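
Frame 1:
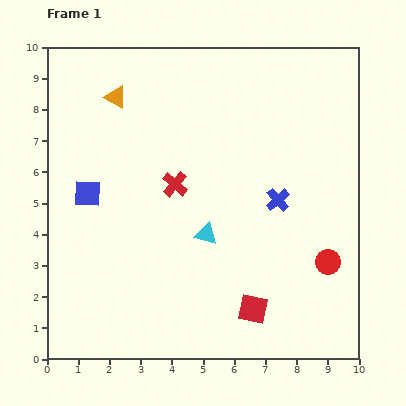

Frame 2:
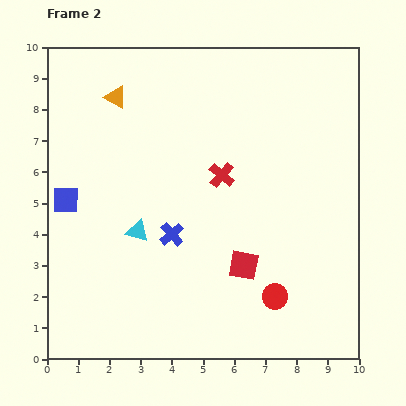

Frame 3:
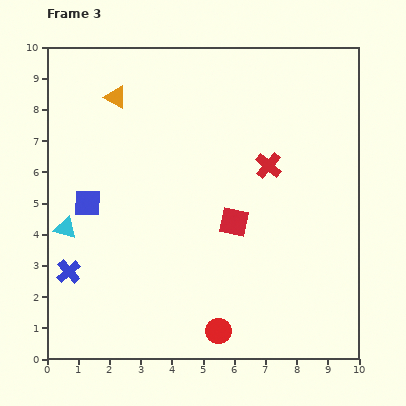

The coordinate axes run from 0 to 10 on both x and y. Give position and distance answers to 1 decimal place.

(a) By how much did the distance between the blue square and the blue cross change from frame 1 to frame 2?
-2.5

Distance in frame 1: 6.1. Distance in frame 2: 3.6.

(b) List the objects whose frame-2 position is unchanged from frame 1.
the orange triangle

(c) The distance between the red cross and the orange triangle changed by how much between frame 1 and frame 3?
+2.0

Distance in frame 1: 3.4. Distance in frame 3: 5.4.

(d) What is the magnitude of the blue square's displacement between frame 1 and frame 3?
0.3

The blue square moved from (1.3, 5.3) to (1.3, 5.0), a distance of √(0.0² + 0.3²) ≈ 0.3.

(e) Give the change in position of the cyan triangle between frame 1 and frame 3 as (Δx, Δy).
(-4.5, 0.2)

The cyan triangle was at (5.1, 4.0) in frame 1 and (0.6, 4.2) in frame 3.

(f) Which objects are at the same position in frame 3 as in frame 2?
the orange triangle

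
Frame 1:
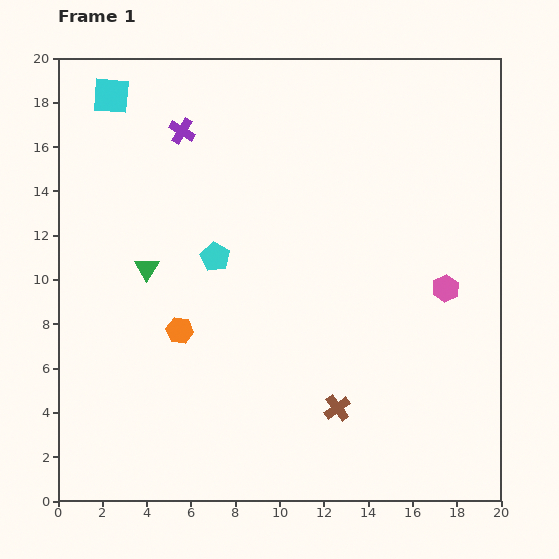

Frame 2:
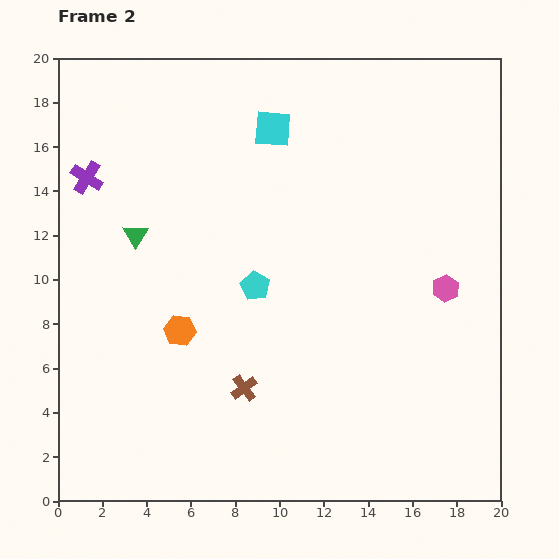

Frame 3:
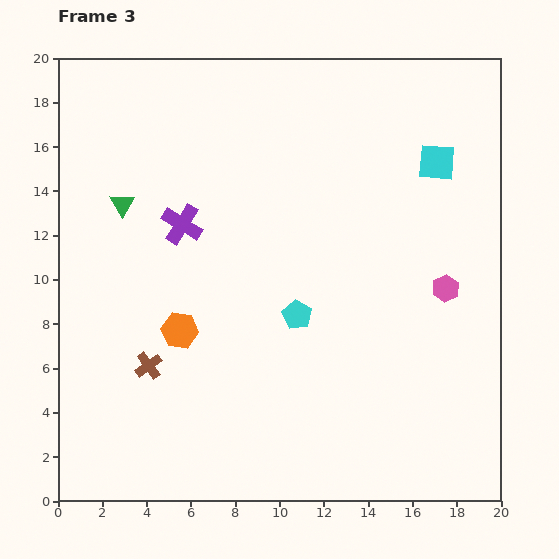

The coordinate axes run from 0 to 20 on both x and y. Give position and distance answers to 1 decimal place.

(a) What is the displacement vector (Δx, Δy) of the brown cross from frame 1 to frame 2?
(-4.2, 0.9)

The brown cross was at (12.6, 4.2) in frame 1 and (8.4, 5.1) in frame 2.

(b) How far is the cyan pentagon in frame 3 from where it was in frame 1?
4.5

The cyan pentagon moved from (7.1, 11.0) to (10.8, 8.4), a distance of √(3.7² + 2.6²) ≈ 4.5.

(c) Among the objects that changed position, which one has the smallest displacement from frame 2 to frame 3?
the green triangle

(moved 1.5)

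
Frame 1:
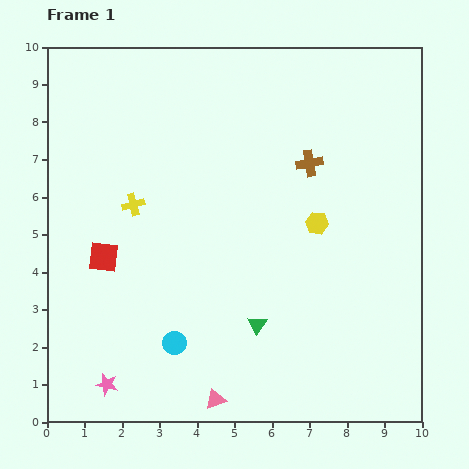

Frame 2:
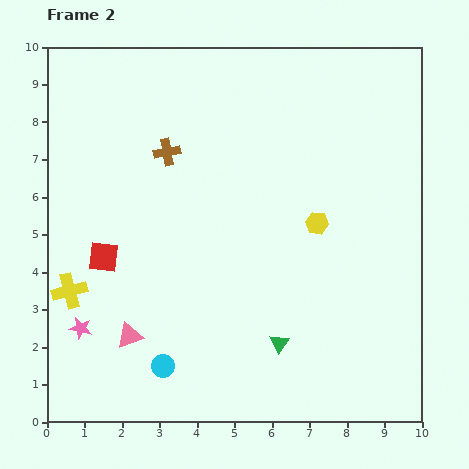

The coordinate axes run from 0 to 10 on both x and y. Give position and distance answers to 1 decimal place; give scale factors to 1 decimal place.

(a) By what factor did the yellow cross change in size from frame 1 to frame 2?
1.6×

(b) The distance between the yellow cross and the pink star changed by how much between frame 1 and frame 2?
-3.9

Distance in frame 1: 4.9. Distance in frame 2: 1.0.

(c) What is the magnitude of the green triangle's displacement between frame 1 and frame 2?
0.8

The green triangle moved from (5.6, 2.6) to (6.2, 2.1), a distance of √(0.6² + 0.5²) ≈ 0.8.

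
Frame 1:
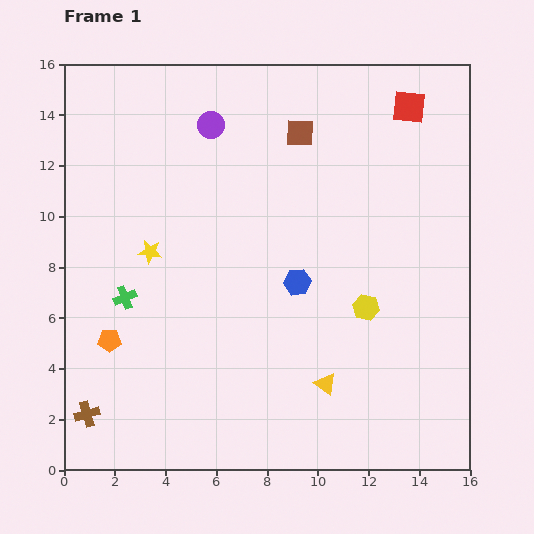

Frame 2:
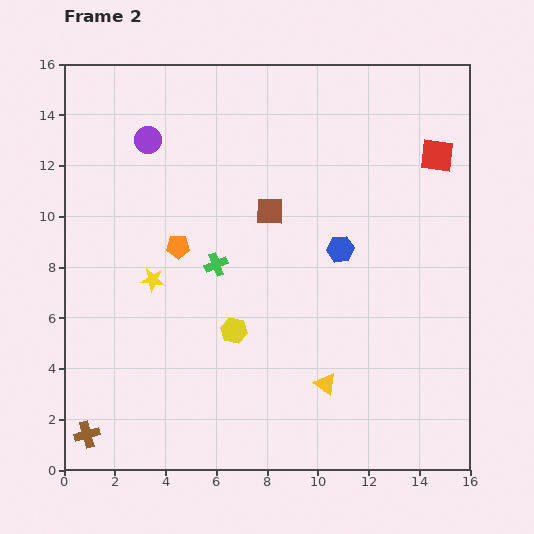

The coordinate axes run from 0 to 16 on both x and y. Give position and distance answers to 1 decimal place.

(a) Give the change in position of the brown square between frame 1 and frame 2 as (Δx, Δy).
(-1.2, -3.1)

The brown square was at (9.3, 13.3) in frame 1 and (8.1, 10.2) in frame 2.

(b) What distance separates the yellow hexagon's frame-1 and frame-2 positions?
5.3

The yellow hexagon moved from (11.9, 6.4) to (6.7, 5.5), a distance of √(5.2² + 0.9²) ≈ 5.3.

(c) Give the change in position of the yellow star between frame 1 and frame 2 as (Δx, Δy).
(0.1, -1.1)

The yellow star was at (3.4, 8.6) in frame 1 and (3.5, 7.5) in frame 2.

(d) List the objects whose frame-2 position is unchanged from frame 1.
the yellow triangle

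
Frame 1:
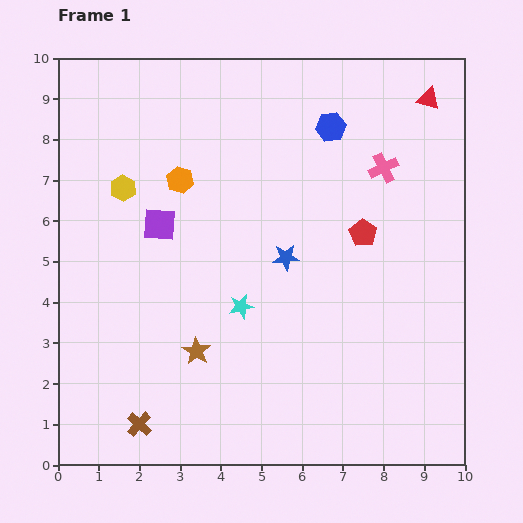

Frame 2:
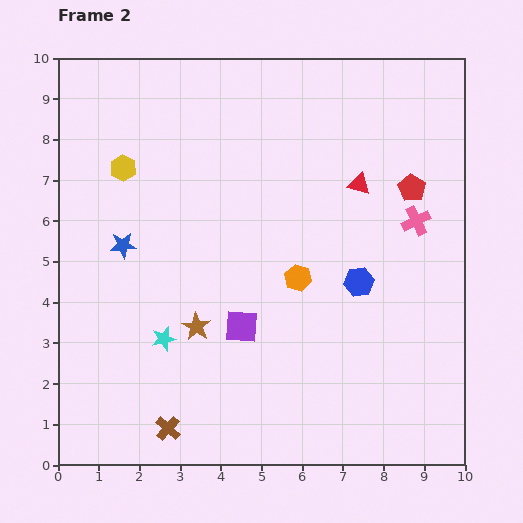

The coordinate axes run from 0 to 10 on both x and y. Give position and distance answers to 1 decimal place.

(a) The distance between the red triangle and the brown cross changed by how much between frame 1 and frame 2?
-3.1

Distance in frame 1: 10.7. Distance in frame 2: 7.6.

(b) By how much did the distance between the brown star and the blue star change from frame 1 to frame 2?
-0.5

Distance in frame 1: 3.2. Distance in frame 2: 2.7.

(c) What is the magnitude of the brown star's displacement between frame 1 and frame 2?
0.6

The brown star moved from (3.4, 2.8) to (3.4, 3.4), a distance of √(0.0² + 0.6²) ≈ 0.6.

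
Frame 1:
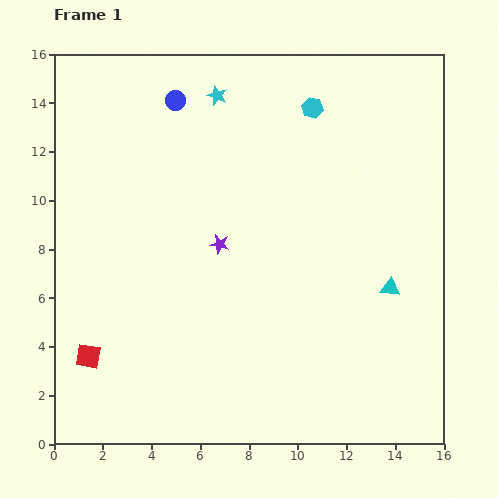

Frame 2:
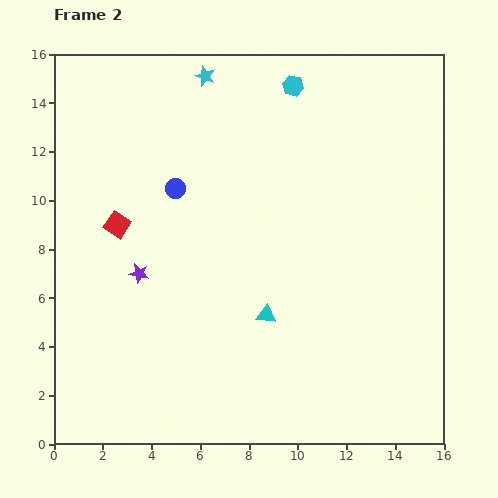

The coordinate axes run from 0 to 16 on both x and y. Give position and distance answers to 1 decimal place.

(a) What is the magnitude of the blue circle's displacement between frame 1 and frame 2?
3.6

The blue circle moved from (5.0, 14.1) to (5.0, 10.5), a distance of √(0.0² + 3.6²) ≈ 3.6.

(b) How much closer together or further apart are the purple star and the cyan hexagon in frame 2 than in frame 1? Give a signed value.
+3.1

Distance in frame 1: 6.8. Distance in frame 2: 9.9.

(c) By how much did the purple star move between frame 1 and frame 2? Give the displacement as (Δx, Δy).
(-3.3, -1.2)

The purple star was at (6.8, 8.2) in frame 1 and (3.5, 7.0) in frame 2.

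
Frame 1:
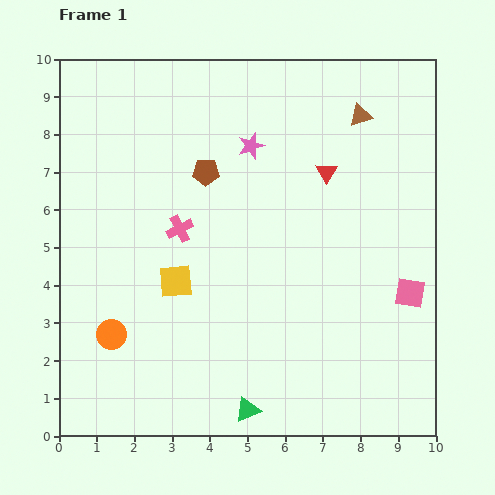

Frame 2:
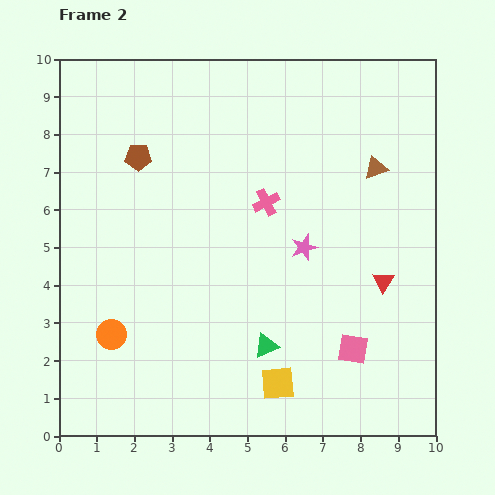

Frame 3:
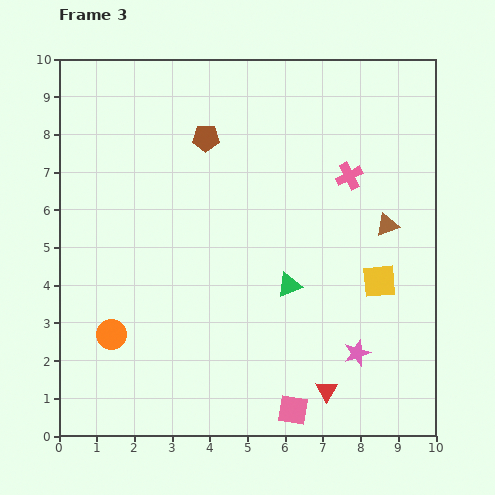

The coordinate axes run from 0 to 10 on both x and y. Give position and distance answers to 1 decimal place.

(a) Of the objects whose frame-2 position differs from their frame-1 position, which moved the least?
the brown triangle

(moved 1.5)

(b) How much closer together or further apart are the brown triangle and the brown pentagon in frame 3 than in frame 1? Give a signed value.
+0.9

Distance in frame 1: 4.4. Distance in frame 3: 5.3.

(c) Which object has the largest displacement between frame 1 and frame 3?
the pink star

(moved 6.2; next 5.8)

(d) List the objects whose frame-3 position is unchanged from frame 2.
the orange circle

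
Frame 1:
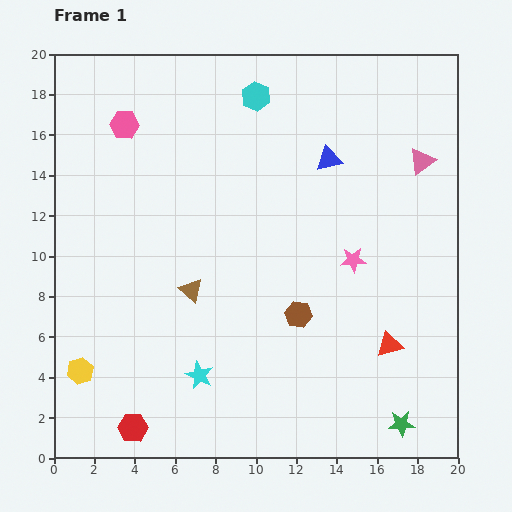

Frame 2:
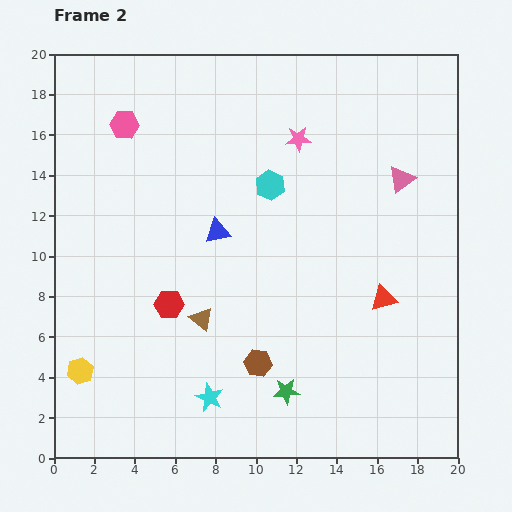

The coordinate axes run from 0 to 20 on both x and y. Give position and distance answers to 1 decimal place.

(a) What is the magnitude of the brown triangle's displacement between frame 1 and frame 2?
1.5

The brown triangle moved from (6.8, 8.3) to (7.3, 6.9), a distance of √(0.5² + 1.4²) ≈ 1.5.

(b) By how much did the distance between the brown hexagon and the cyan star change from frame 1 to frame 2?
-2.8

Distance in frame 1: 5.7. Distance in frame 2: 2.9.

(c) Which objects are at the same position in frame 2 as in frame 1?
the yellow hexagon, the pink hexagon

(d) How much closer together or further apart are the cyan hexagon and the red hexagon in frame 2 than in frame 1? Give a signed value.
-9.8

Distance in frame 1: 17.5. Distance in frame 2: 7.7.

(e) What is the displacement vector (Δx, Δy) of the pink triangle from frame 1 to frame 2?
(-1.0, -0.9)

The pink triangle was at (18.2, 14.7) in frame 1 and (17.2, 13.8) in frame 2.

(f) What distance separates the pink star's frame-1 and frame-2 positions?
6.6

The pink star moved from (14.8, 9.8) to (12.1, 15.8), a distance of √(2.7² + 6.0²) ≈ 6.6.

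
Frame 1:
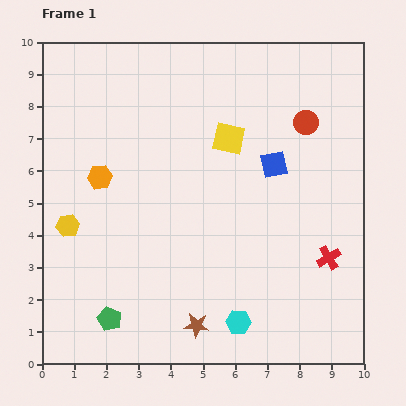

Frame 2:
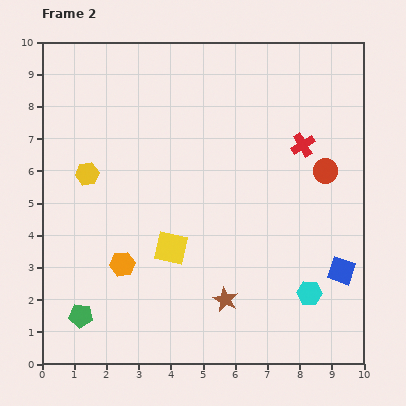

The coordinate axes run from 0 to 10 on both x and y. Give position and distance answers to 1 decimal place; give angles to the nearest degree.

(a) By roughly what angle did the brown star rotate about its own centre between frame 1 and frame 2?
21° clockwise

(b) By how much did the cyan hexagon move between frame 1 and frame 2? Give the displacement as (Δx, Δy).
(2.2, 0.9)

The cyan hexagon was at (6.1, 1.3) in frame 1 and (8.3, 2.2) in frame 2.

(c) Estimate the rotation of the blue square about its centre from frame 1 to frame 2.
32° clockwise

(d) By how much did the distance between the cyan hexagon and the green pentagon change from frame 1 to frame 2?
+3.1

Distance in frame 1: 4.0. Distance in frame 2: 7.1.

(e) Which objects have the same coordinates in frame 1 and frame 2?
none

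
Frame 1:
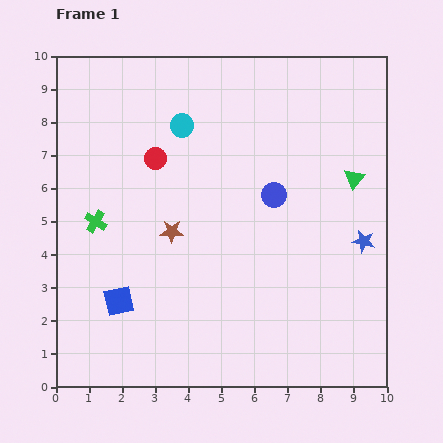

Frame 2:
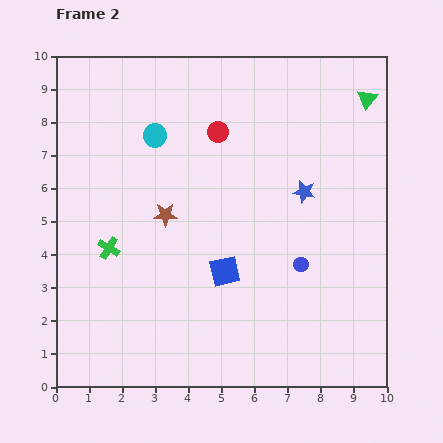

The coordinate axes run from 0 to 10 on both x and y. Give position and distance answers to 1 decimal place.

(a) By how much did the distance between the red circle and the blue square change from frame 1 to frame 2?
-0.2

Distance in frame 1: 4.4. Distance in frame 2: 4.2.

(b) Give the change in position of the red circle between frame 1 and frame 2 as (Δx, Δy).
(1.9, 0.8)

The red circle was at (3.0, 6.9) in frame 1 and (4.9, 7.7) in frame 2.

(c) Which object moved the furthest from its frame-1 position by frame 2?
the blue square

(moved 3.3; next 2.4)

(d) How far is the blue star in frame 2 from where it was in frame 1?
2.3

The blue star moved from (9.3, 4.4) to (7.5, 5.9), a distance of √(1.8² + 1.5²) ≈ 2.3.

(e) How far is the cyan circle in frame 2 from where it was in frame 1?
0.9

The cyan circle moved from (3.8, 7.9) to (3.0, 7.6), a distance of √(0.8² + 0.3²) ≈ 0.9.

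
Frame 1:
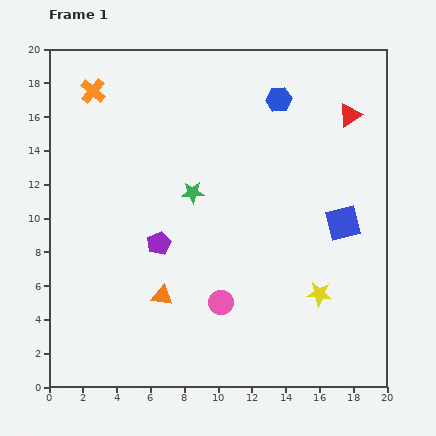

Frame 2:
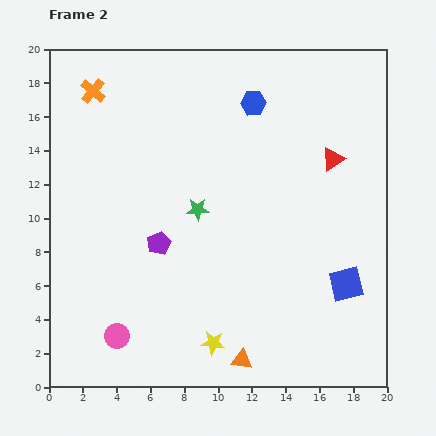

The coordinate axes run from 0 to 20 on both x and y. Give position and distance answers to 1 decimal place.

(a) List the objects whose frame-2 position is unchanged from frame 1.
the purple pentagon, the orange cross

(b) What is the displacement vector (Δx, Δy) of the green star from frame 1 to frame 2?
(0.3, -1.0)

The green star was at (8.5, 11.5) in frame 1 and (8.8, 10.5) in frame 2.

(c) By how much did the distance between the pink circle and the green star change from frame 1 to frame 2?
+2.2

Distance in frame 1: 6.7. Distance in frame 2: 8.9.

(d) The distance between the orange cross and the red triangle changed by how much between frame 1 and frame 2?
-0.5

Distance in frame 1: 15.3. Distance in frame 2: 14.8.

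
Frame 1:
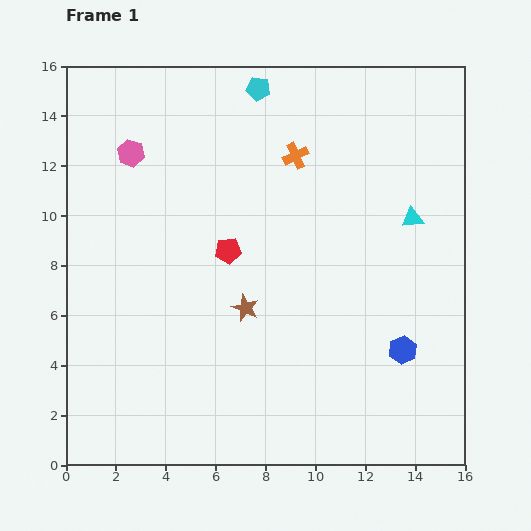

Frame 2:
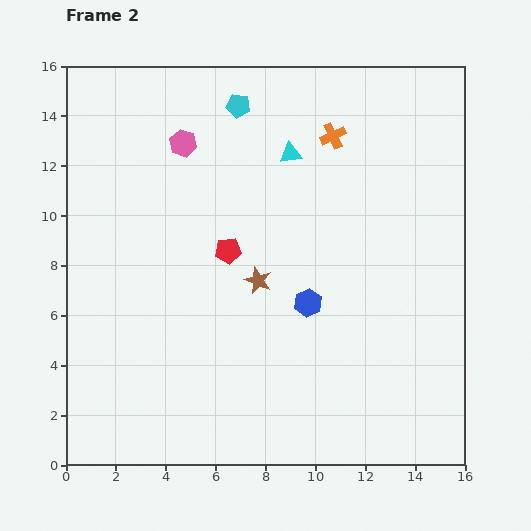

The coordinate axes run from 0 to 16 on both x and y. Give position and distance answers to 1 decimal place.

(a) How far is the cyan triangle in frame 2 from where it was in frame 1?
5.5

The cyan triangle moved from (13.9, 9.9) to (9.0, 12.5), a distance of √(4.9² + 2.6²) ≈ 5.5.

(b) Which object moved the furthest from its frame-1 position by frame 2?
the cyan triangle

(moved 5.5; next 4.2)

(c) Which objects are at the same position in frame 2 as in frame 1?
the red pentagon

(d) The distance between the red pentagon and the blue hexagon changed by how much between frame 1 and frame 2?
-4.3

Distance in frame 1: 8.1. Distance in frame 2: 3.8.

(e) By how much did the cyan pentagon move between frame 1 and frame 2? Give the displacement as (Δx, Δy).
(-0.8, -0.7)

The cyan pentagon was at (7.7, 15.1) in frame 1 and (6.9, 14.4) in frame 2.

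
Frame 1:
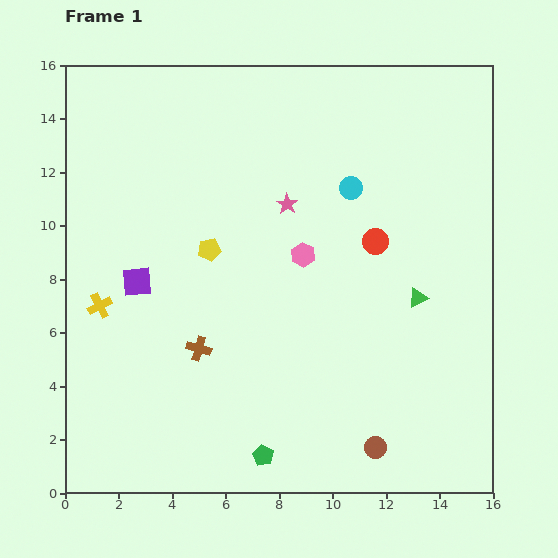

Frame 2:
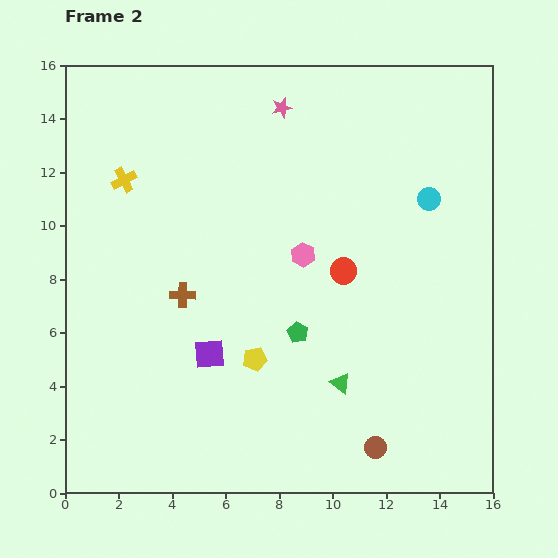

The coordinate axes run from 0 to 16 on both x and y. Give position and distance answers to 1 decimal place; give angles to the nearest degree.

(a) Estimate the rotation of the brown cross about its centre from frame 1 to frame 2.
15° counter-clockwise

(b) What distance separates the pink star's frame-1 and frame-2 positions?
3.6

The pink star moved from (8.3, 10.8) to (8.1, 14.4), a distance of √(0.2² + 3.6²) ≈ 3.6.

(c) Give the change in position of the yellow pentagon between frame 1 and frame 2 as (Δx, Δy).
(1.7, -4.1)

The yellow pentagon was at (5.4, 9.1) in frame 1 and (7.1, 5.0) in frame 2.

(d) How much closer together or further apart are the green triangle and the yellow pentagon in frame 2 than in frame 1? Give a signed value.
-4.7

Distance in frame 1: 8.0. Distance in frame 2: 3.3.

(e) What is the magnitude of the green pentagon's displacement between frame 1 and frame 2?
4.8

The green pentagon moved from (7.4, 1.4) to (8.7, 6.0), a distance of √(1.3² + 4.6²) ≈ 4.8.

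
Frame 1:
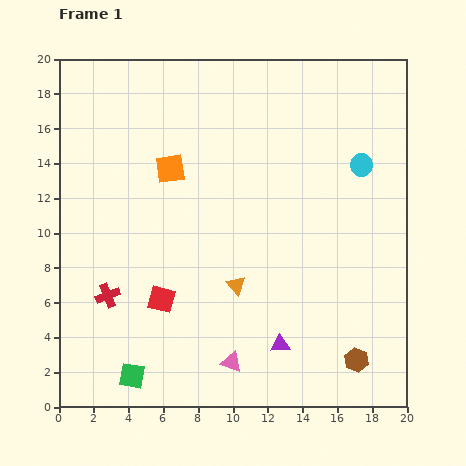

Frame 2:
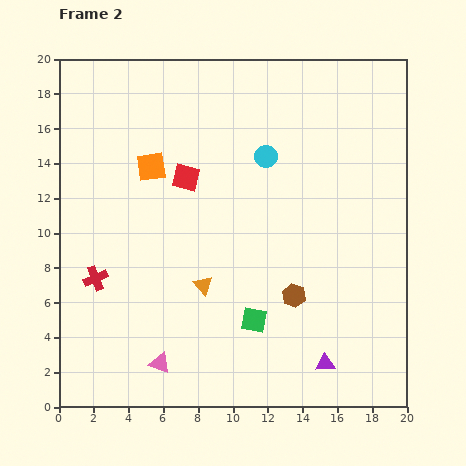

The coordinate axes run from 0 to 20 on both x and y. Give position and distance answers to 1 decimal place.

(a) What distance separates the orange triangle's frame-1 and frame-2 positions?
1.9

The orange triangle moved from (10.2, 7.0) to (8.3, 7.0), a distance of √(1.9² + 0.0²) ≈ 1.9.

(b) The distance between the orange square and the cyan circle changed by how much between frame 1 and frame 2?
-4.4

Distance in frame 1: 11.0. Distance in frame 2: 6.6.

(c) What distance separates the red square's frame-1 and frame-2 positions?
7.1

The red square moved from (5.9, 6.2) to (7.3, 13.2), a distance of √(1.4² + 7.0²) ≈ 7.1.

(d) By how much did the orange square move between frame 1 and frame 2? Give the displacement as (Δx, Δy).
(-1.1, 0.1)

The orange square was at (6.4, 13.7) in frame 1 and (5.3, 13.8) in frame 2.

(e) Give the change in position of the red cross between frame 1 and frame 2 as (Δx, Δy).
(-0.7, 1.0)

The red cross was at (2.8, 6.4) in frame 1 and (2.1, 7.4) in frame 2.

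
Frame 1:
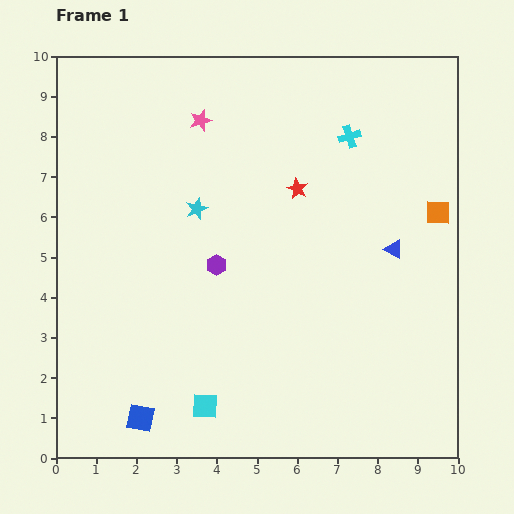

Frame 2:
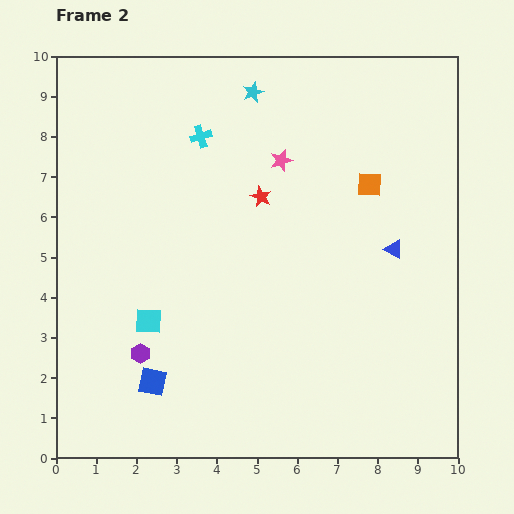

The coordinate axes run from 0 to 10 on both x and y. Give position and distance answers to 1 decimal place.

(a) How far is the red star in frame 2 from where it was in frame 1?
0.9

The red star moved from (6.0, 6.7) to (5.1, 6.5), a distance of √(0.9² + 0.2²) ≈ 0.9.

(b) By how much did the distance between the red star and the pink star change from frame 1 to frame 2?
-1.9

Distance in frame 1: 2.9. Distance in frame 2: 1.0.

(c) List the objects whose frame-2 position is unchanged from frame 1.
the blue triangle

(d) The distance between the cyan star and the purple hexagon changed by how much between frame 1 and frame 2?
+5.6

Distance in frame 1: 1.5. Distance in frame 2: 7.1.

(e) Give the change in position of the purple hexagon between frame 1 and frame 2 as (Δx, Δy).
(-1.9, -2.2)

The purple hexagon was at (4.0, 4.8) in frame 1 and (2.1, 2.6) in frame 2.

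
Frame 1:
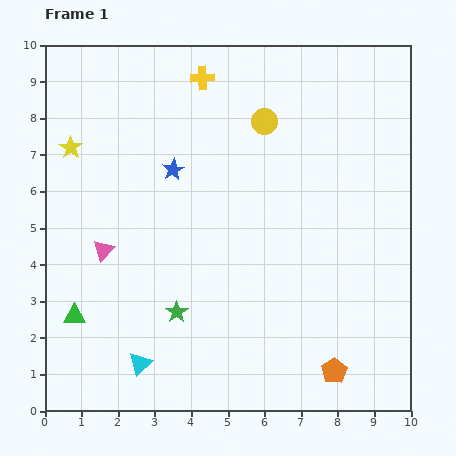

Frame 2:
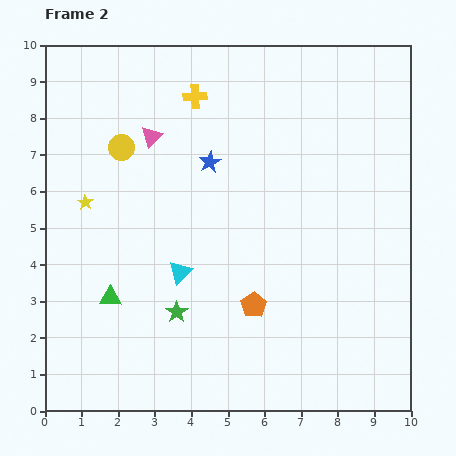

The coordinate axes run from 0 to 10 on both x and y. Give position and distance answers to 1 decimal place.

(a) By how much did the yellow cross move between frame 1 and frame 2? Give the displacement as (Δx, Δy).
(-0.2, -0.5)

The yellow cross was at (4.3, 9.1) in frame 1 and (4.1, 8.6) in frame 2.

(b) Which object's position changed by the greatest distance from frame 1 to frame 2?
the yellow circle

(moved 4.0; next 3.4)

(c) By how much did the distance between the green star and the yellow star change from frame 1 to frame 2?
-1.5

Distance in frame 1: 5.4. Distance in frame 2: 3.9.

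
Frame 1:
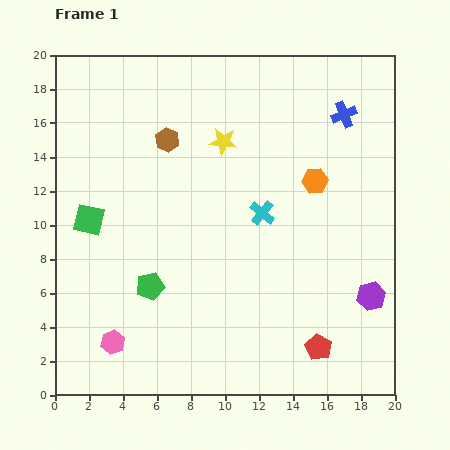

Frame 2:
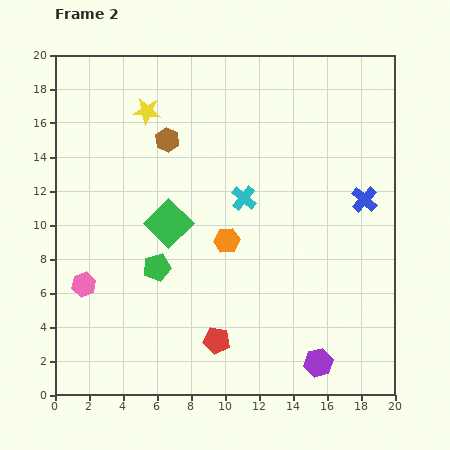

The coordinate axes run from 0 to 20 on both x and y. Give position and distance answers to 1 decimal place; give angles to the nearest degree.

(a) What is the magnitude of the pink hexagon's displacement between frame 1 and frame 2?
3.8

The pink hexagon moved from (3.4, 3.1) to (1.7, 6.5), a distance of √(1.7² + 3.4²) ≈ 3.8.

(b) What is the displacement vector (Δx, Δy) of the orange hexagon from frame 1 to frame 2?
(-5.2, -3.5)

The orange hexagon was at (15.3, 12.6) in frame 1 and (10.1, 9.1) in frame 2.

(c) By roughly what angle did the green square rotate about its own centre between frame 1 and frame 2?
32° clockwise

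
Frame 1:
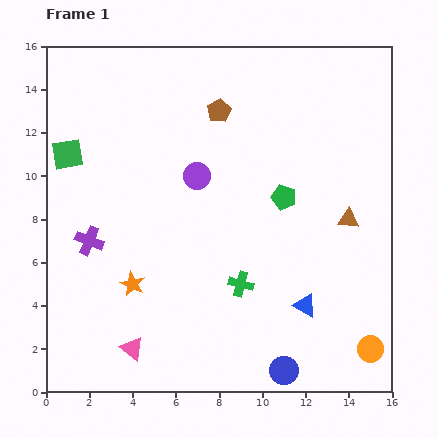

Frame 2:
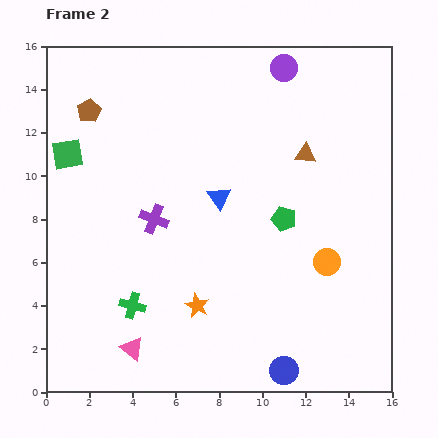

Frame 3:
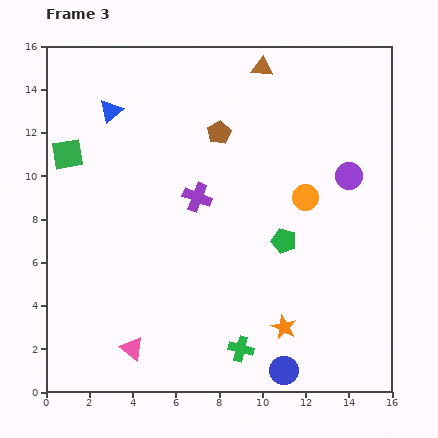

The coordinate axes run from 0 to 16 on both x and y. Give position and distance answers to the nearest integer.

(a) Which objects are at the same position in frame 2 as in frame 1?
the blue circle, the green square, the pink triangle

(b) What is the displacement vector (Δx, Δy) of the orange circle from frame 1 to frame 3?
(-3, 7)

The orange circle was at (15, 2) in frame 1 and (12, 9) in frame 3.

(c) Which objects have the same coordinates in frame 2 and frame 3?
the blue circle, the green square, the pink triangle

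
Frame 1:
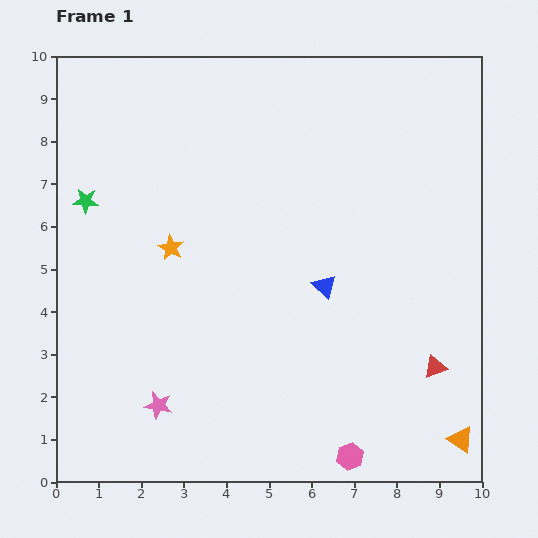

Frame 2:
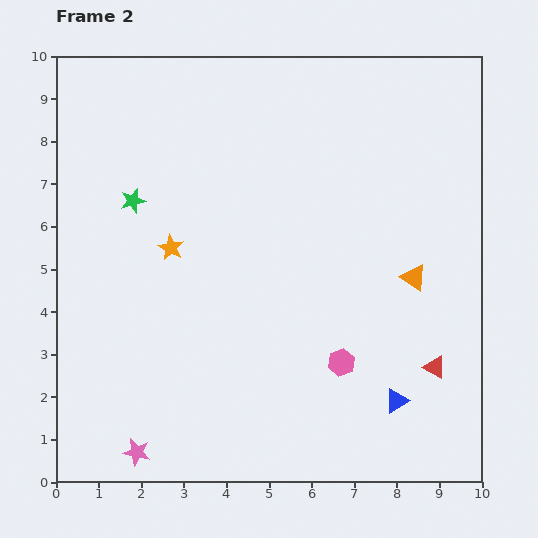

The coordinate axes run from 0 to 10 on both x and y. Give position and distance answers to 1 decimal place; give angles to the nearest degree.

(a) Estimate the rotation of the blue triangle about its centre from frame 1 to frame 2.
45° clockwise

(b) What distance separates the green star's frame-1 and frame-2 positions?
1.1

The green star moved from (0.7, 6.6) to (1.8, 6.6), a distance of √(1.1² + 0.0²) ≈ 1.1.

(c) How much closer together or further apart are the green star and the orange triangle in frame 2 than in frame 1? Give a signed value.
-3.6

Distance in frame 1: 10.4. Distance in frame 2: 6.8.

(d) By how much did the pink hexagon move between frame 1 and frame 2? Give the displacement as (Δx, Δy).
(-0.2, 2.2)

The pink hexagon was at (6.9, 0.6) in frame 1 and (6.7, 2.8) in frame 2.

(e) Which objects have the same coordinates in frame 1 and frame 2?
the orange star, the red triangle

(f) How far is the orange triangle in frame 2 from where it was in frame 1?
4.0

The orange triangle moved from (9.5, 1.0) to (8.4, 4.8), a distance of √(1.1² + 3.8²) ≈ 4.0.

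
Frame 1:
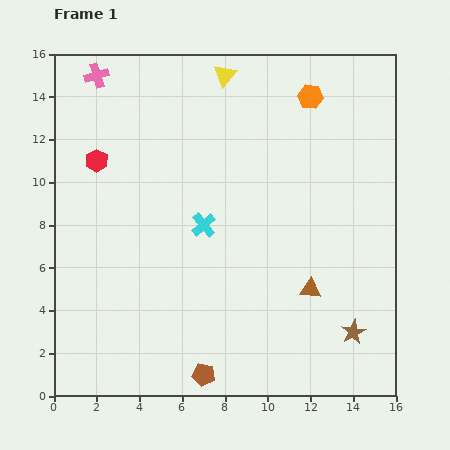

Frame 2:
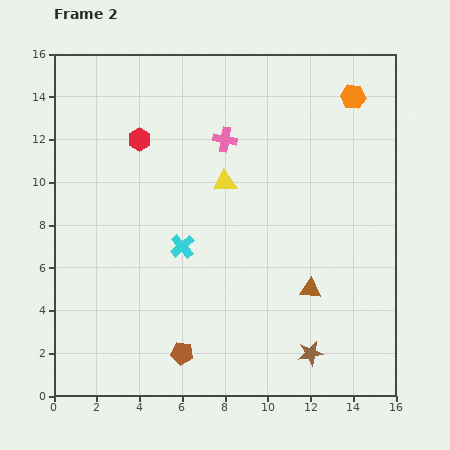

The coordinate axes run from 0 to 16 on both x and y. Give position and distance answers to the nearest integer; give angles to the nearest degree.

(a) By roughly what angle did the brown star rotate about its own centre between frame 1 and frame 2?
17° clockwise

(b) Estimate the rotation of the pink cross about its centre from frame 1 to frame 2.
27° clockwise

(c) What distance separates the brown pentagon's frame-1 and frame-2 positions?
1

The brown pentagon moved from (7, 1) to (6, 2), a distance of √(1² + 1²) ≈ 1.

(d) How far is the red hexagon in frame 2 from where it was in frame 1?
2

The red hexagon moved from (2, 11) to (4, 12), a distance of √(2² + 1²) ≈ 2.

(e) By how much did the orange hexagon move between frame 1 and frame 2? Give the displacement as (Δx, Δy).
(2, 0)

The orange hexagon was at (12, 14) in frame 1 and (14, 14) in frame 2.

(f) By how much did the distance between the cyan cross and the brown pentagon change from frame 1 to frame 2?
-2

Distance in frame 1: 7. Distance in frame 2: 5.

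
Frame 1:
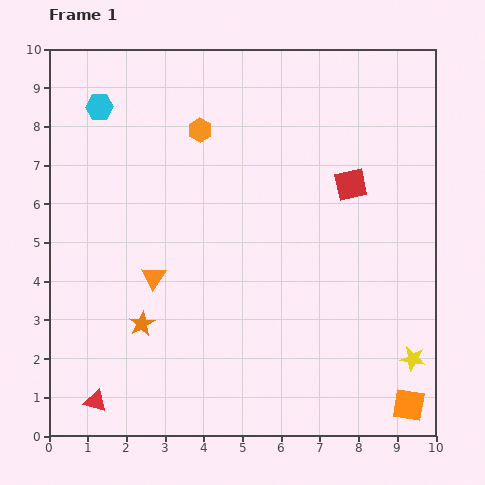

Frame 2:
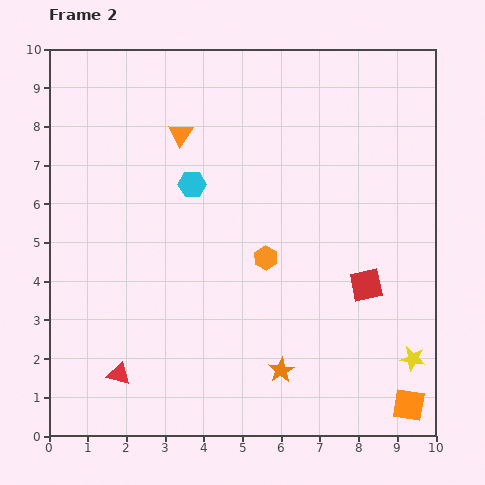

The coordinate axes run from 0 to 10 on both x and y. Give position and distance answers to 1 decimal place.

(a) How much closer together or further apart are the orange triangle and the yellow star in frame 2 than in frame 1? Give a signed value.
+1.3

Distance in frame 1: 7.0. Distance in frame 2: 8.3.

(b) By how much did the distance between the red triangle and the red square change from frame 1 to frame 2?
-1.9

Distance in frame 1: 8.7. Distance in frame 2: 6.8.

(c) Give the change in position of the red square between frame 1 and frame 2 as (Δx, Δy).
(0.4, -2.6)

The red square was at (7.8, 6.5) in frame 1 and (8.2, 3.9) in frame 2.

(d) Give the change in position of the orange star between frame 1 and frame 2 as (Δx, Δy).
(3.6, -1.2)

The orange star was at (2.4, 2.9) in frame 1 and (6.0, 1.7) in frame 2.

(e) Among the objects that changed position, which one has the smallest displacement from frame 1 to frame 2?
the red triangle

(moved 0.9)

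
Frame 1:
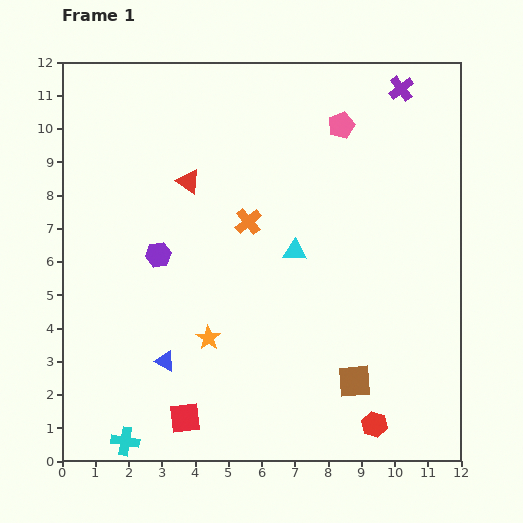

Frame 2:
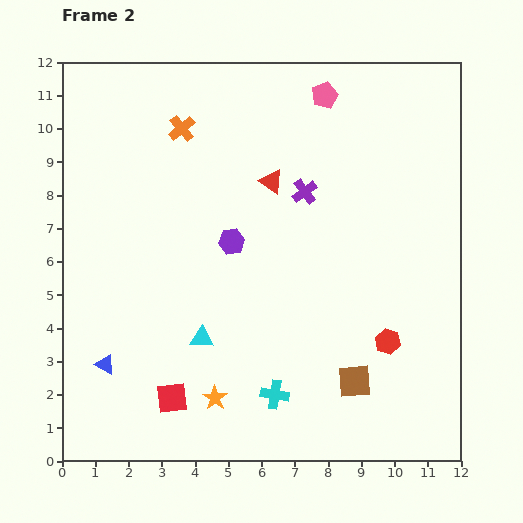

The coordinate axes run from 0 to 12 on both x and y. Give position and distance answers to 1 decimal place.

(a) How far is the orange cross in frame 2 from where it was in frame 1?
3.4

The orange cross moved from (5.6, 7.2) to (3.6, 10.0), a distance of √(2.0² + 2.8²) ≈ 3.4.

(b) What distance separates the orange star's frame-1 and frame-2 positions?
1.8

The orange star moved from (4.4, 3.7) to (4.6, 1.9), a distance of √(0.2² + 1.8²) ≈ 1.8.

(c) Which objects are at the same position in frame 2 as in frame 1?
the brown square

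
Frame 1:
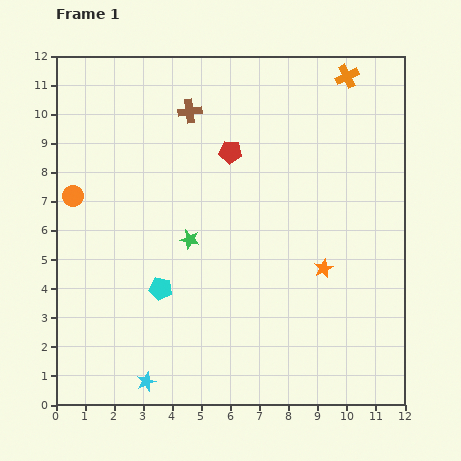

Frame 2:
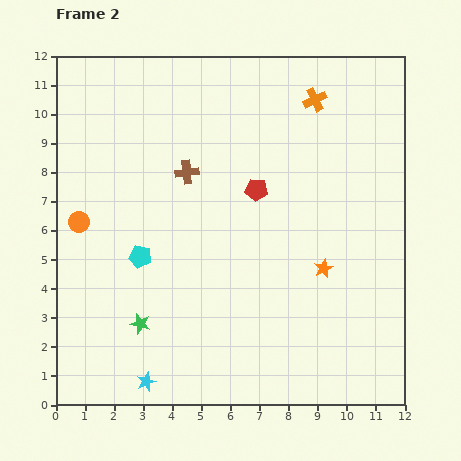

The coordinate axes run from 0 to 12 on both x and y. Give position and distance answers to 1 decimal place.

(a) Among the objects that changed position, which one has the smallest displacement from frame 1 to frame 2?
the orange circle

(moved 0.9)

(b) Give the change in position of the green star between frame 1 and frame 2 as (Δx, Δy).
(-1.7, -2.9)

The green star was at (4.6, 5.7) in frame 1 and (2.9, 2.8) in frame 2.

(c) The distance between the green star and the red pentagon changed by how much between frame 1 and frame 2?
+2.8

Distance in frame 1: 3.3. Distance in frame 2: 6.1.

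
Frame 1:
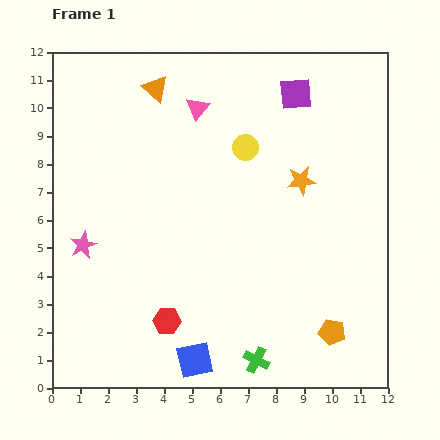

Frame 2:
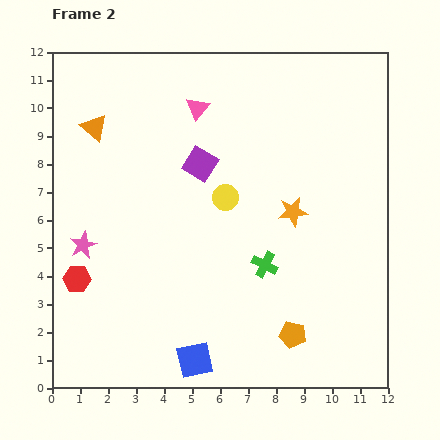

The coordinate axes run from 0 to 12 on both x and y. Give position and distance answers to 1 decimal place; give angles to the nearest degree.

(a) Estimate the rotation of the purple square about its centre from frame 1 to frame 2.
36° clockwise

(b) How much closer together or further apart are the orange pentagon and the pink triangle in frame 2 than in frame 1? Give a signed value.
-0.5

Distance in frame 1: 9.3. Distance in frame 2: 8.8.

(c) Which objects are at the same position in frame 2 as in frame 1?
the pink star, the blue square, the pink triangle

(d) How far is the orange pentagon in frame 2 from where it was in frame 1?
1.4

The orange pentagon moved from (10.0, 2.0) to (8.6, 1.9), a distance of √(1.4² + 0.1²) ≈ 1.4.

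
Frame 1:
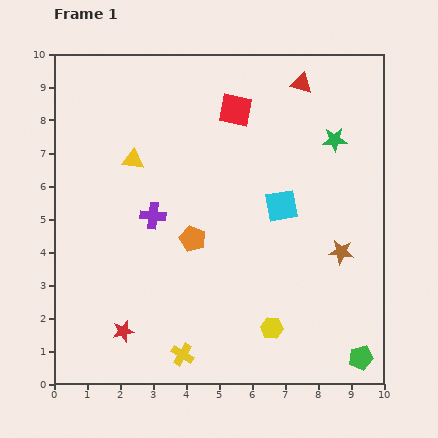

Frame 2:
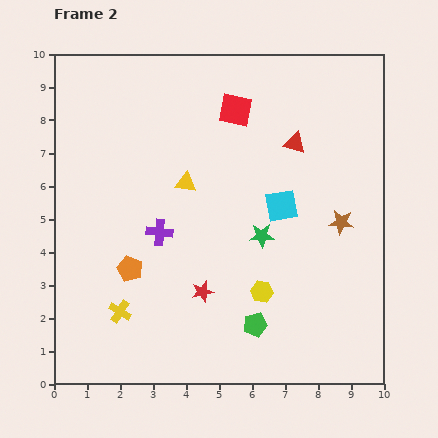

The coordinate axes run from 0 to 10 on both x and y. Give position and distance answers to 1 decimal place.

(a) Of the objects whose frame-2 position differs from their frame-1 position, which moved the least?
the purple cross

(moved 0.5)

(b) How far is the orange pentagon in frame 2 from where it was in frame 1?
2.1

The orange pentagon moved from (4.2, 4.4) to (2.3, 3.5), a distance of √(1.9² + 0.9²) ≈ 2.1.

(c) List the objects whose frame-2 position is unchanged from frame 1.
the red square, the cyan square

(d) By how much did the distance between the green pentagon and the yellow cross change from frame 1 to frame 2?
-1.3

Distance in frame 1: 5.4. Distance in frame 2: 4.1.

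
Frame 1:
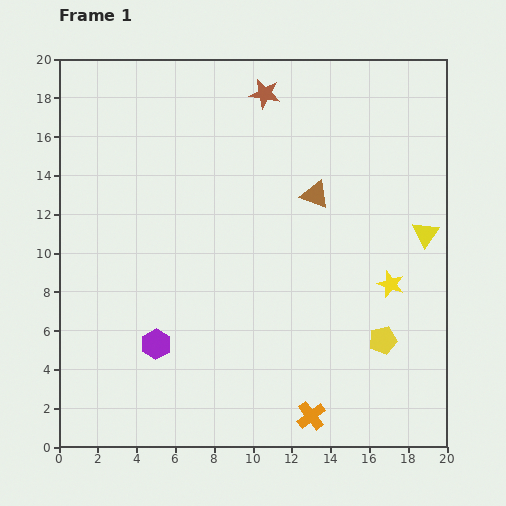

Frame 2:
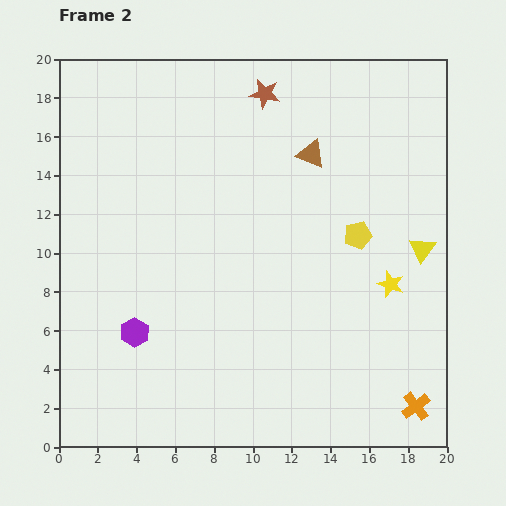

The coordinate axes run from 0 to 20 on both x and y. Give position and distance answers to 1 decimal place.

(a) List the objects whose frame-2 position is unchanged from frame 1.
the yellow star, the brown star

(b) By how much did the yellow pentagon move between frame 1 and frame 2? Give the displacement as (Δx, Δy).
(-1.3, 5.4)

The yellow pentagon was at (16.7, 5.5) in frame 1 and (15.4, 10.9) in frame 2.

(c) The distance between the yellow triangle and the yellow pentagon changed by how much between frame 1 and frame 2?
-2.5

Distance in frame 1: 5.9. Distance in frame 2: 3.4.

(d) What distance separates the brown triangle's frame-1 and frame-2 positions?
2.1

The brown triangle moved from (13.2, 13.0) to (13.0, 15.1), a distance of √(0.2² + 2.1²) ≈ 2.1.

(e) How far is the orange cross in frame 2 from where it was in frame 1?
5.4

The orange cross moved from (13.0, 1.6) to (18.4, 2.1), a distance of √(5.4² + 0.5²) ≈ 5.4.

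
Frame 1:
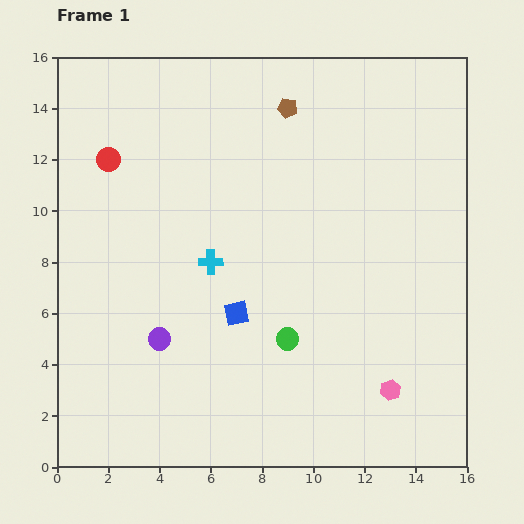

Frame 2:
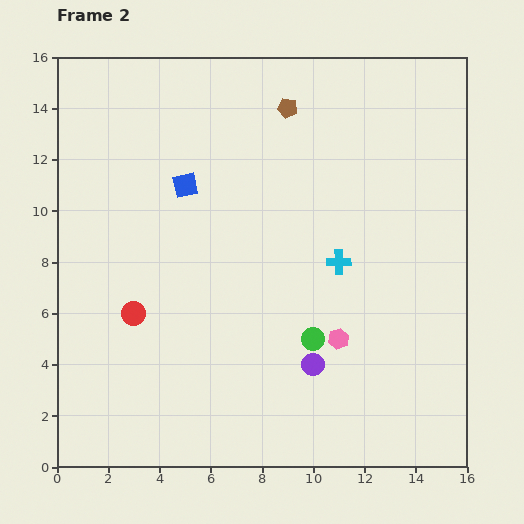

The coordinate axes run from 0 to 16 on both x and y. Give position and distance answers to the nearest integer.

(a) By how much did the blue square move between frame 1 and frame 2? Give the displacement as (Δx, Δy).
(-2, 5)

The blue square was at (7, 6) in frame 1 and (5, 11) in frame 2.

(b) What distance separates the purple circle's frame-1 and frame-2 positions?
6

The purple circle moved from (4, 5) to (10, 4), a distance of √(6² + 1²) ≈ 6.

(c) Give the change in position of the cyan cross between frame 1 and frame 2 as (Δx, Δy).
(5, 0)

The cyan cross was at (6, 8) in frame 1 and (11, 8) in frame 2.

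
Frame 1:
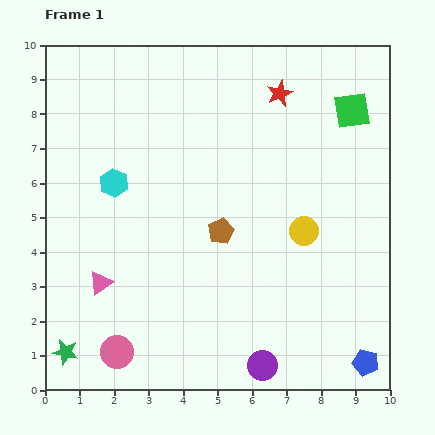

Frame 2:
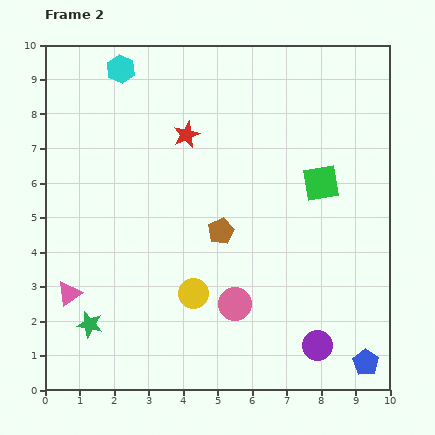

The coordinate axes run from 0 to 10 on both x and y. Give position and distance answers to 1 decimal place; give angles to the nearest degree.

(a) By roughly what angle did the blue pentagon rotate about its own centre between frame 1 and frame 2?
21° clockwise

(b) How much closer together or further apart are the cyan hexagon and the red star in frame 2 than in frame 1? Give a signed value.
-2.8

Distance in frame 1: 5.5. Distance in frame 2: 2.7.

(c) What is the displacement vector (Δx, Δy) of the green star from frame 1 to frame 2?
(0.7, 0.8)

The green star was at (0.6, 1.1) in frame 1 and (1.3, 1.9) in frame 2.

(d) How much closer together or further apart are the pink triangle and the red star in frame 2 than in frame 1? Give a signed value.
-1.9

Distance in frame 1: 7.6. Distance in frame 2: 5.7.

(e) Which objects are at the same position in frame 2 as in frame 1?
the brown pentagon, the blue pentagon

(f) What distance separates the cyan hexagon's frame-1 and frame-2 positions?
3.3

The cyan hexagon moved from (2.0, 6.0) to (2.2, 9.3), a distance of √(0.2² + 3.3²) ≈ 3.3.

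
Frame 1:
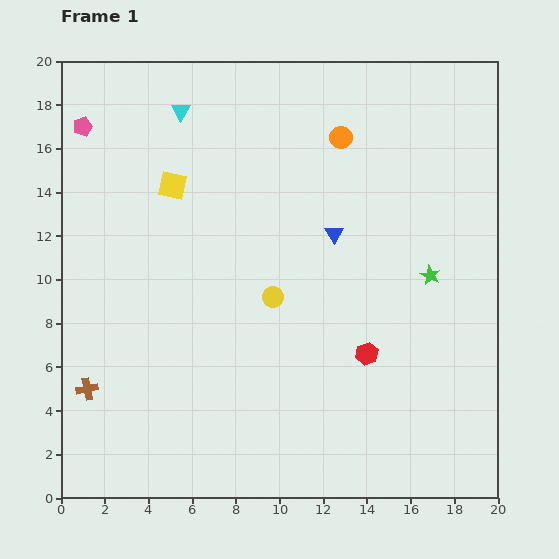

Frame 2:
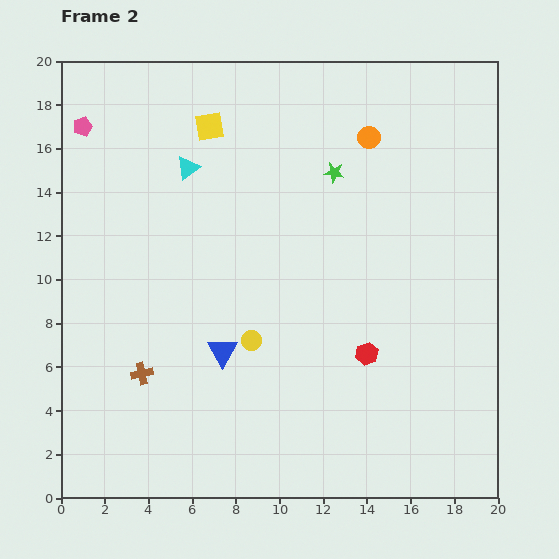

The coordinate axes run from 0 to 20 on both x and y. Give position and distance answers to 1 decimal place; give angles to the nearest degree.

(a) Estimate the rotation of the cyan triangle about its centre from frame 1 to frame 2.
21° clockwise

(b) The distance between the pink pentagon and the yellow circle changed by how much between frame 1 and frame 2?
+0.8

Distance in frame 1: 11.7. Distance in frame 2: 12.5.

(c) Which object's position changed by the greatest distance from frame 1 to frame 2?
the blue triangle

(moved 7.4; next 6.4)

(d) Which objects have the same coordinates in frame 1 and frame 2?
the pink pentagon, the red hexagon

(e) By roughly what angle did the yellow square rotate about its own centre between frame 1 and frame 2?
22° counter-clockwise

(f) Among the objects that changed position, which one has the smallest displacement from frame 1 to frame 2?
the orange circle

(moved 1.3)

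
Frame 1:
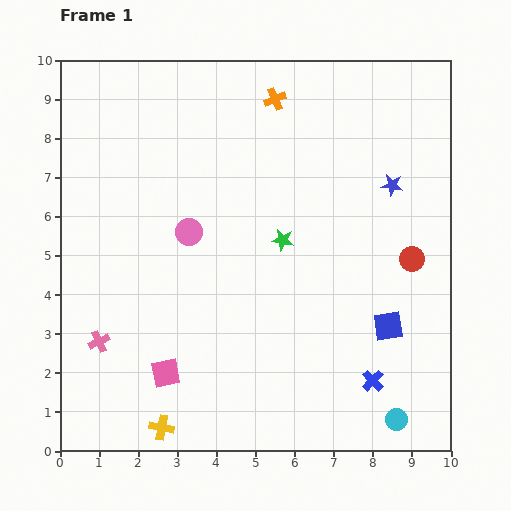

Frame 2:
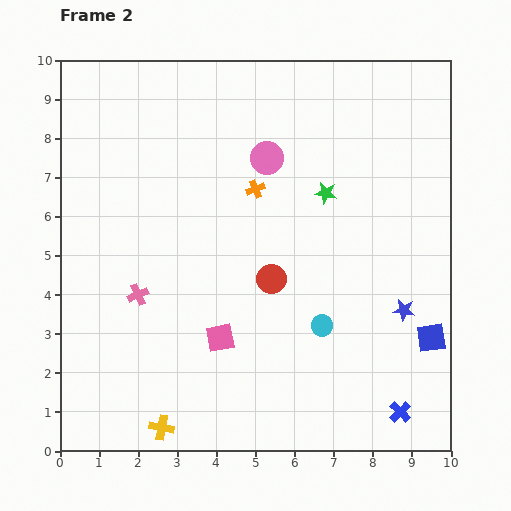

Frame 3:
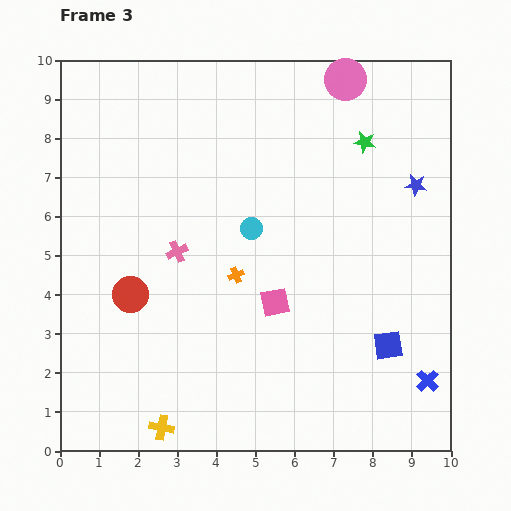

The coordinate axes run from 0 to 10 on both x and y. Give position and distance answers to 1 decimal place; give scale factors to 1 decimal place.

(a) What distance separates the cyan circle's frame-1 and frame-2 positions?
3.1

The cyan circle moved from (8.6, 0.8) to (6.7, 3.2), a distance of √(1.9² + 2.4²) ≈ 3.1.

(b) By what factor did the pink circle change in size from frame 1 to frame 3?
1.6×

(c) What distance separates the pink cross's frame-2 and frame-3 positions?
1.5

The pink cross moved from (2.0, 4.0) to (3.0, 5.1), a distance of √(1.0² + 1.1²) ≈ 1.5.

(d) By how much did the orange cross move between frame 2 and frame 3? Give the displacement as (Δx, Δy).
(-0.5, -2.2)

The orange cross was at (5.0, 6.7) in frame 2 and (4.5, 4.5) in frame 3.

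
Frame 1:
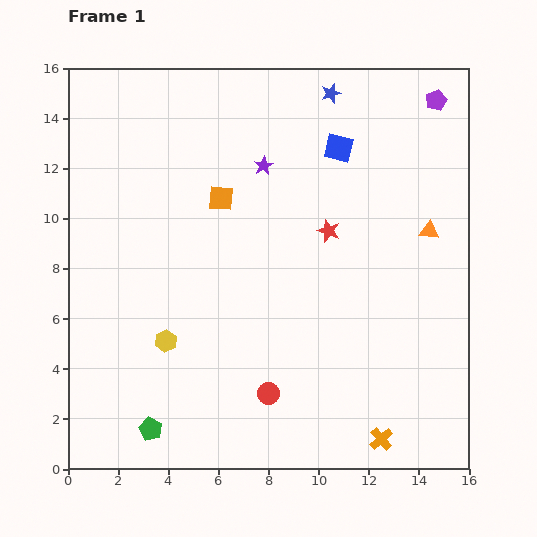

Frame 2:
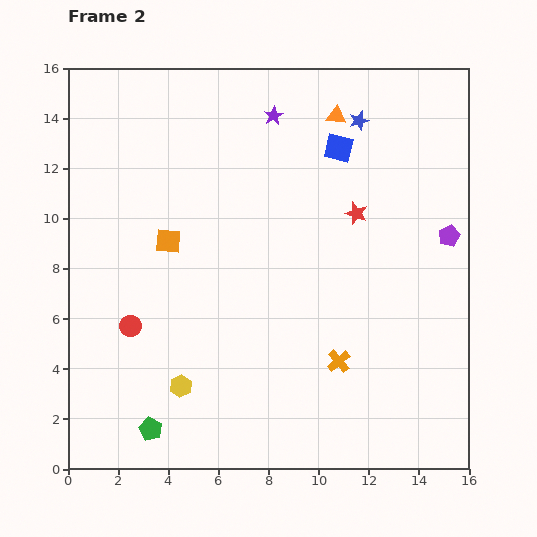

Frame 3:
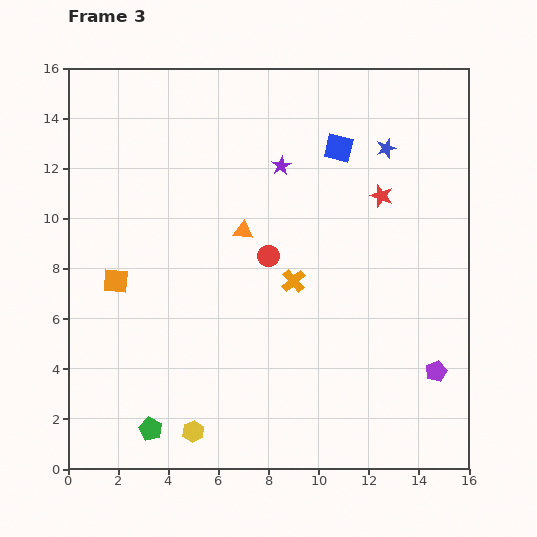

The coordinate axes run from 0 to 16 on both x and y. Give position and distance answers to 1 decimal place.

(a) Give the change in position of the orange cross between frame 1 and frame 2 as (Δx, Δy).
(-1.7, 3.1)

The orange cross was at (12.5, 1.2) in frame 1 and (10.8, 4.3) in frame 2.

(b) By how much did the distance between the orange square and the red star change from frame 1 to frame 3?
+6.6

Distance in frame 1: 4.5. Distance in frame 3: 11.1.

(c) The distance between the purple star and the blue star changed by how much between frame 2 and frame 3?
+0.9

Distance in frame 2: 3.4. Distance in frame 3: 4.3.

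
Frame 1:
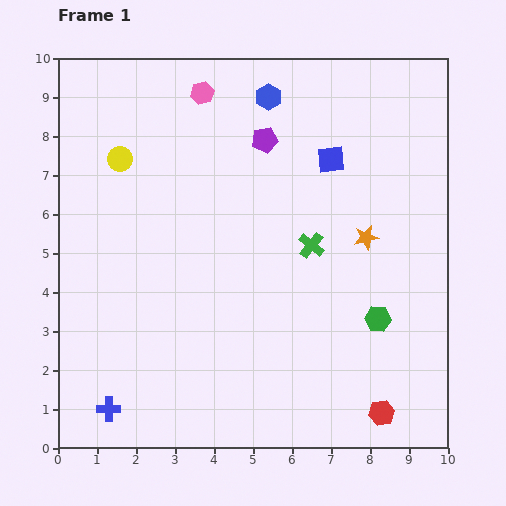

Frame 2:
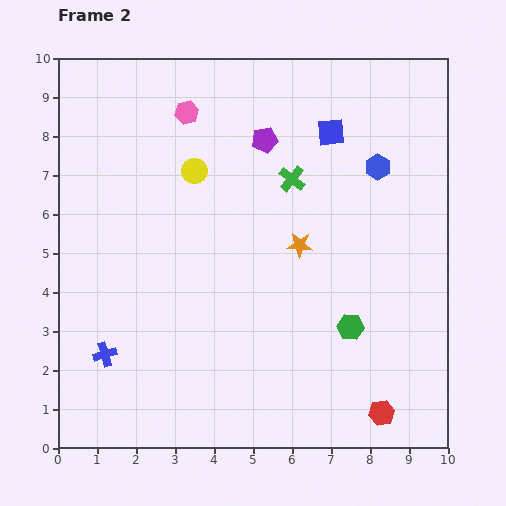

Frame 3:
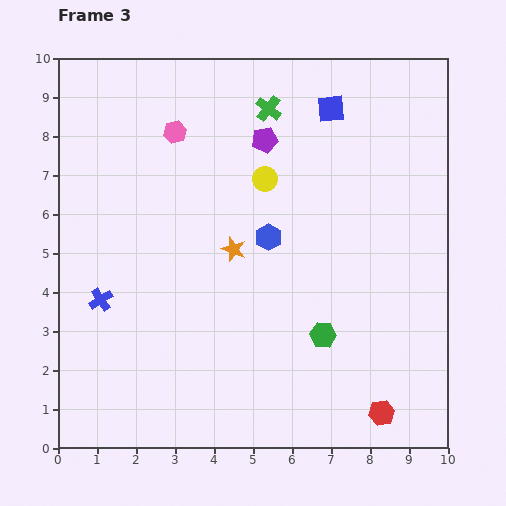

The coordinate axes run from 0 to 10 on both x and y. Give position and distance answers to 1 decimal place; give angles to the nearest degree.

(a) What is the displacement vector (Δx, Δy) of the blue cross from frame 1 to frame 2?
(-0.1, 1.4)

The blue cross was at (1.3, 1.0) in frame 1 and (1.2, 2.4) in frame 2.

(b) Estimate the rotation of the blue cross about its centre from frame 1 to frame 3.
34° counter-clockwise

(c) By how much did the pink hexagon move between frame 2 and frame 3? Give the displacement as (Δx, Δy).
(-0.3, -0.5)

The pink hexagon was at (3.3, 8.6) in frame 2 and (3.0, 8.1) in frame 3.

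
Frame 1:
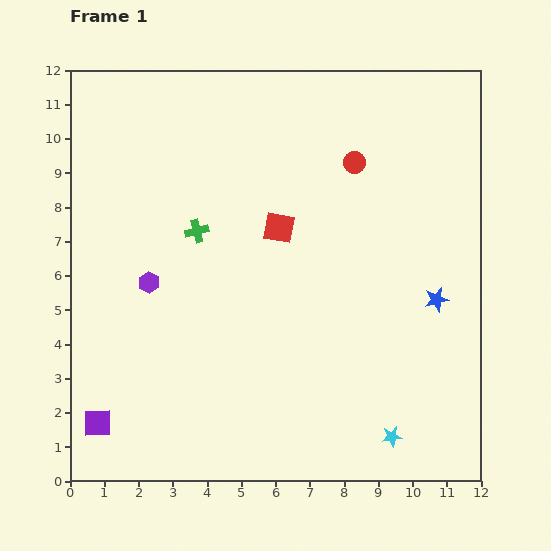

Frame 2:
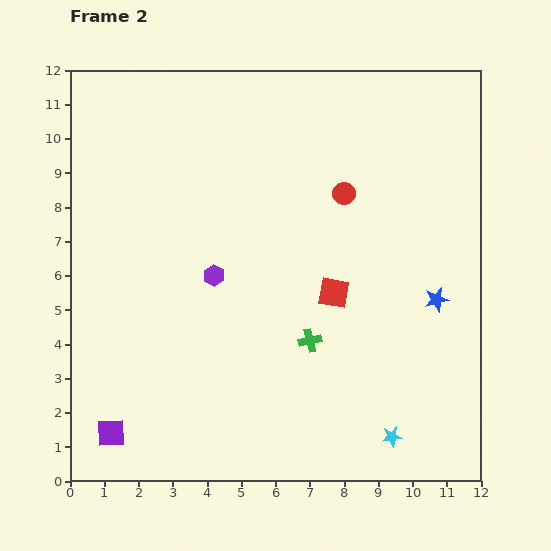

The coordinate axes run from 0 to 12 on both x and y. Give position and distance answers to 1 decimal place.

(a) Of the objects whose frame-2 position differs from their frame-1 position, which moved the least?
the purple square

(moved 0.5)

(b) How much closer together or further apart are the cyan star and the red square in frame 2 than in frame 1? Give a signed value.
-2.4

Distance in frame 1: 6.9. Distance in frame 2: 4.5.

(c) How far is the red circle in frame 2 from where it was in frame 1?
0.9

The red circle moved from (8.3, 9.3) to (8.0, 8.4), a distance of √(0.3² + 0.9²) ≈ 0.9.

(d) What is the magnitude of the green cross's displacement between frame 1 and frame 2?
4.6

The green cross moved from (3.7, 7.3) to (7.0, 4.1), a distance of √(3.3² + 3.2²) ≈ 4.6.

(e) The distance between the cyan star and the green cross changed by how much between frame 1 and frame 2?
-4.6

Distance in frame 1: 8.3. Distance in frame 2: 3.7.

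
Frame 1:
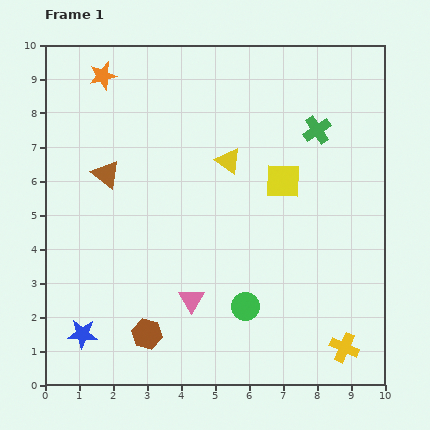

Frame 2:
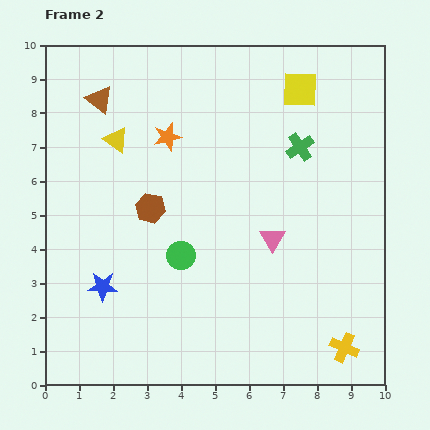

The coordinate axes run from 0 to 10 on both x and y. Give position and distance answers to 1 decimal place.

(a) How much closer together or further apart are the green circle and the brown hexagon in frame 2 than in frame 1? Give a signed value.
-1.3

Distance in frame 1: 3.0. Distance in frame 2: 1.7.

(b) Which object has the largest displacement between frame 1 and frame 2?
the brown hexagon

(moved 3.7; next 3.4)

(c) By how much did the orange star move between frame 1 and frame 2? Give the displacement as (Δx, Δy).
(1.9, -1.8)

The orange star was at (1.7, 9.1) in frame 1 and (3.6, 7.3) in frame 2.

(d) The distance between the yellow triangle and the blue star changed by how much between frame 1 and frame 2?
-2.4

Distance in frame 1: 6.7. Distance in frame 2: 4.3.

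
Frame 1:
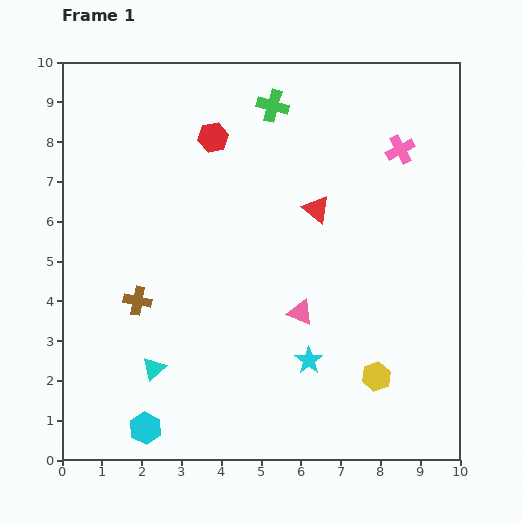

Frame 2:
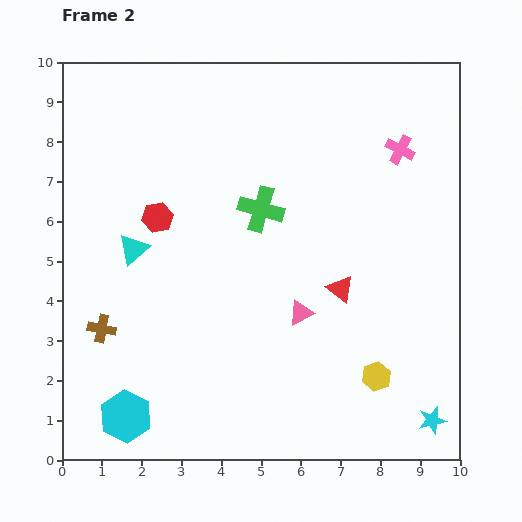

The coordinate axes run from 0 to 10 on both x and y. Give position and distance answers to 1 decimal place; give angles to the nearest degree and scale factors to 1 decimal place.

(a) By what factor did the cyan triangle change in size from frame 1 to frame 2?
1.3×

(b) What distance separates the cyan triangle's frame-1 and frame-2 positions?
3.0

The cyan triangle moved from (2.3, 2.3) to (1.8, 5.3), a distance of √(0.5² + 3.0²) ≈ 3.0.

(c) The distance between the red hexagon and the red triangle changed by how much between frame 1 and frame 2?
+1.7

Distance in frame 1: 3.2. Distance in frame 2: 4.9.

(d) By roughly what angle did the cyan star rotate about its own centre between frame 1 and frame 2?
22° clockwise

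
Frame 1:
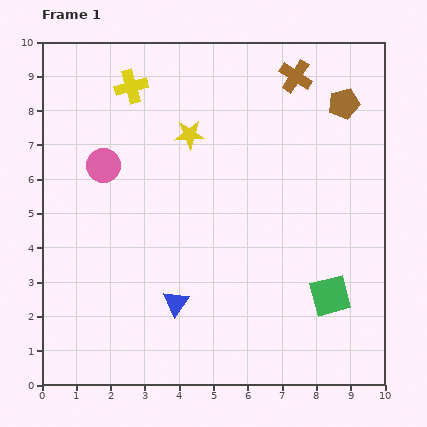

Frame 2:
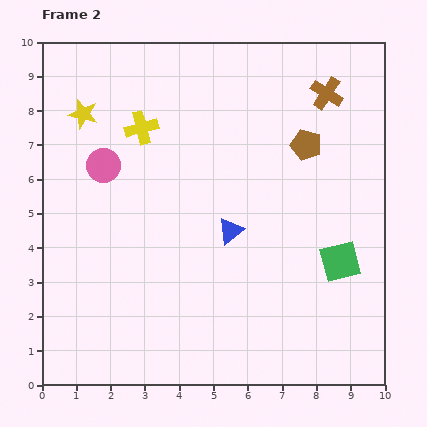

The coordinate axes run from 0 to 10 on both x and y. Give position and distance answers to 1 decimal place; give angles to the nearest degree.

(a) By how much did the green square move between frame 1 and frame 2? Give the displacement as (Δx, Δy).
(0.3, 1.0)

The green square was at (8.4, 2.6) in frame 1 and (8.7, 3.6) in frame 2.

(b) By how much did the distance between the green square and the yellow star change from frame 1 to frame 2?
+2.4

Distance in frame 1: 6.2. Distance in frame 2: 8.6.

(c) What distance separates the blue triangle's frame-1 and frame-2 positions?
2.6

The blue triangle moved from (3.9, 2.4) to (5.5, 4.5), a distance of √(1.6² + 2.1²) ≈ 2.6.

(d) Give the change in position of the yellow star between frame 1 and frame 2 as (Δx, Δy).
(-3.1, 0.6)

The yellow star was at (4.3, 7.3) in frame 1 and (1.2, 7.9) in frame 2.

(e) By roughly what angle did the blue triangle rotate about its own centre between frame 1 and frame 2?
17° clockwise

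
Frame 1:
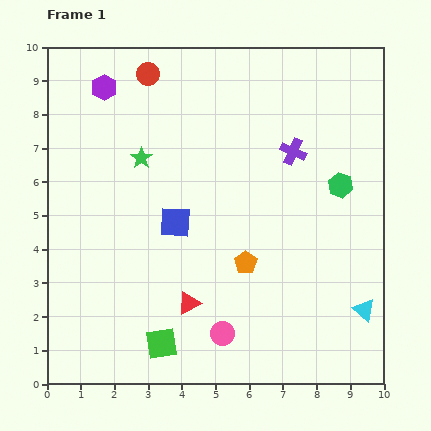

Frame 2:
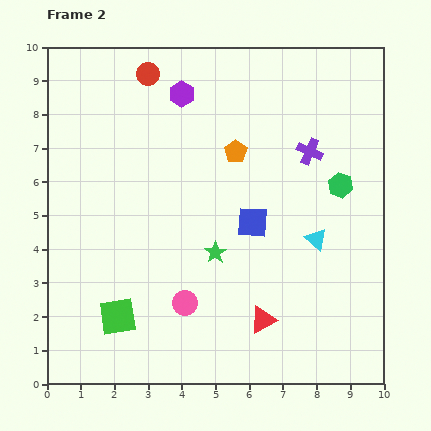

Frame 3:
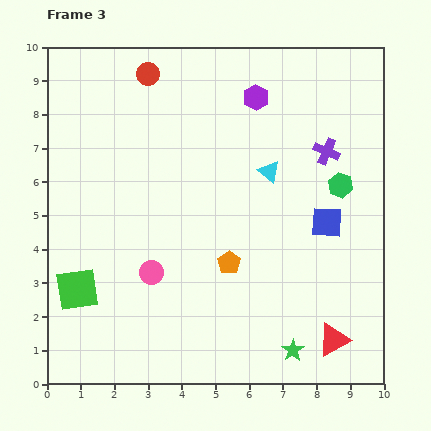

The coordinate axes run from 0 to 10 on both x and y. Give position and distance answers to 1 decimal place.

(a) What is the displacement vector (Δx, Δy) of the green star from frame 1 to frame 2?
(2.2, -2.8)

The green star was at (2.8, 6.7) in frame 1 and (5.0, 3.9) in frame 2.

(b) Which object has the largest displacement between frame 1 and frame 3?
the green star

(moved 7.3; next 5.0)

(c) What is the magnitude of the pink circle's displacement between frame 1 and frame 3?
2.8

The pink circle moved from (5.2, 1.5) to (3.1, 3.3), a distance of √(2.1² + 1.8²) ≈ 2.8.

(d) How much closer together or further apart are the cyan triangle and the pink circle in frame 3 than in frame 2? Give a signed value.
+0.3

Distance in frame 2: 4.3. Distance in frame 3: 4.6.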